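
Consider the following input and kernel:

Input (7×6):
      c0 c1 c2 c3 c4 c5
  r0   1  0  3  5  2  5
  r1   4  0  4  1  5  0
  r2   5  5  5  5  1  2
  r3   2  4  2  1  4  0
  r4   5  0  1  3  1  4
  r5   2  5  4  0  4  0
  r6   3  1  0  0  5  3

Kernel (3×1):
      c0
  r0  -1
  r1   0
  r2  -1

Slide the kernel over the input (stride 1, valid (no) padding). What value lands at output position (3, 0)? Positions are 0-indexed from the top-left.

The receptive field on the input at this output position is [2 / 5 / 2]. Elementwise product with the kernel and sum: 2·-1 + 2·-1.

-4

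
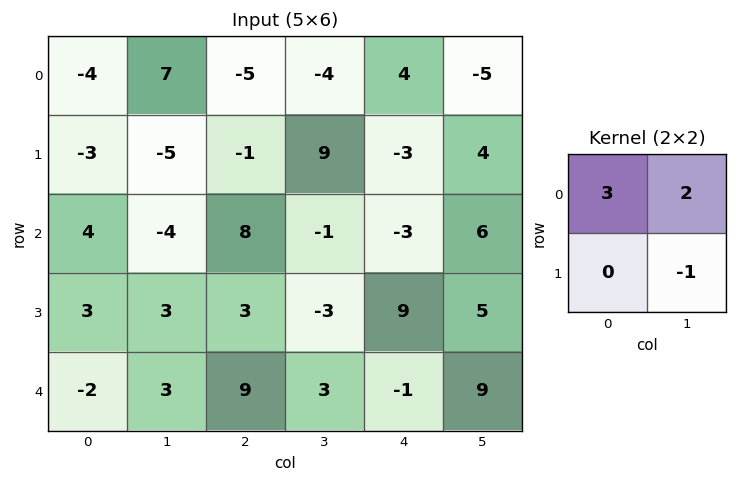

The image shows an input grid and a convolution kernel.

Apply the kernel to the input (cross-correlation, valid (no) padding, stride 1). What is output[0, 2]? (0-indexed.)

The receptive field on the input at this output position is [-5 -4 / -1 9]. Elementwise product with the kernel and sum: -5·3 + -4·2 + 9·-1.

-32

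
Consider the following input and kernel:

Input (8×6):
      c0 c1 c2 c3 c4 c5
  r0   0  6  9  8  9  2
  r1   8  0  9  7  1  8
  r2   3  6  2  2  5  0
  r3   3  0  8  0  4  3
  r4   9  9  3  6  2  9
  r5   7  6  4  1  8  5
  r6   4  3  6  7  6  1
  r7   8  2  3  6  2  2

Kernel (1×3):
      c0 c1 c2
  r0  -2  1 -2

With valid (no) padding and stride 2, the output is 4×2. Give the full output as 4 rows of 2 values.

-12 -28
-4 -12
-15 -4
-17 -17

Output[0,0]: The receptive field on the input at this output position is [0 6 9]. Elementwise product with the kernel and sum: 0·-2 + 6·1 + 9·-2.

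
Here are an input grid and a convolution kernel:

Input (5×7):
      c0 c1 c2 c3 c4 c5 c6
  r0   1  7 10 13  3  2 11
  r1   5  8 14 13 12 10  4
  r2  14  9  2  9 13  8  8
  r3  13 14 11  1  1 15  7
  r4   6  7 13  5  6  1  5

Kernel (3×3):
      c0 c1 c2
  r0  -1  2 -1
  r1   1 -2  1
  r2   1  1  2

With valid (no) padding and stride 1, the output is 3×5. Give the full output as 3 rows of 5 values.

Output[0,0]: The receptive field on the input at this output position is [1 7 10 / 5 8 14 / 14 9 2]. Elementwise product with the kernel and sum: 1·-1 + 7·2 + 10·-1 + 5·1 + 8·-2 + 14·1 + 14·1 + 9·1 + 2·2.

33 22 50 28 23
44 48 11 24 39
37 9 43 36 -10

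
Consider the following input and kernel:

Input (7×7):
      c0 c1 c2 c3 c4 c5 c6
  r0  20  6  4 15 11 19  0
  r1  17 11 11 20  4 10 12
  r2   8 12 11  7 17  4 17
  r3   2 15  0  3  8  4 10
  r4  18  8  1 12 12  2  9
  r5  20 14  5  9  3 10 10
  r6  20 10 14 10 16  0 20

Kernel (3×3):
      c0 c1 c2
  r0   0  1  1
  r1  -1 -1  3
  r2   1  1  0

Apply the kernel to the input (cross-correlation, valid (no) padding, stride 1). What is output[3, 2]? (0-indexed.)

48

The receptive field on the input at this output position is [0 3 8 / 1 12 12 / 5 9 3]. Elementwise product with the kernel and sum: 3·1 + 8·1 + 1·-1 + 12·-1 + 12·3 + 5·1 + 9·1.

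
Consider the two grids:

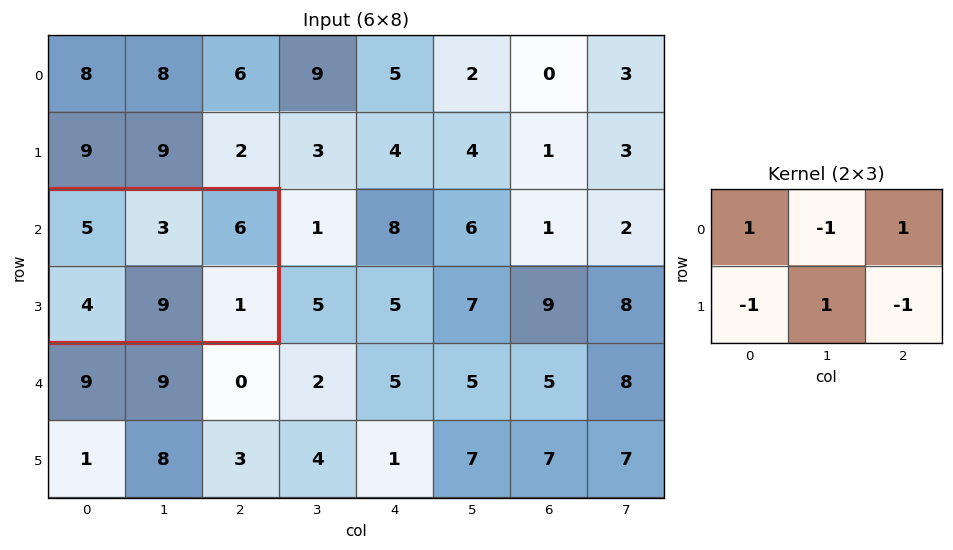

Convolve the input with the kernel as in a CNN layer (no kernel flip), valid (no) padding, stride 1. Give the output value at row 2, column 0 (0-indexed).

12

The receptive field on the input at this output position is [5 3 6 / 4 9 1]. Elementwise product with the kernel and sum: 5·1 + 3·-1 + 6·1 + 4·-1 + 9·1 + 1·-1.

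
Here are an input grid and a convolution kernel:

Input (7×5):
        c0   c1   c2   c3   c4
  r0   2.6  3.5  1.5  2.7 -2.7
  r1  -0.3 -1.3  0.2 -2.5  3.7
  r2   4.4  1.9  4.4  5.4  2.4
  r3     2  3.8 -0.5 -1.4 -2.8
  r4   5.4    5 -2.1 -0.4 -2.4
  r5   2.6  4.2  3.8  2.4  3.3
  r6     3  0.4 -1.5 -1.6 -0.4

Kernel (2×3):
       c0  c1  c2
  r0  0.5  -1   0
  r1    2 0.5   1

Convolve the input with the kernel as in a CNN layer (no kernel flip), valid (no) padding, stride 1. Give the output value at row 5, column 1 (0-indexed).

-3.25

The receptive field on the input at this output position is [4.2 3.8 2.4 / 0.4 -1.5 -1.6]. Elementwise product with the kernel and sum: 4.2·0.5 + 3.8·-1 + 0.4·2 + -1.5·0.5 + -1.6·1.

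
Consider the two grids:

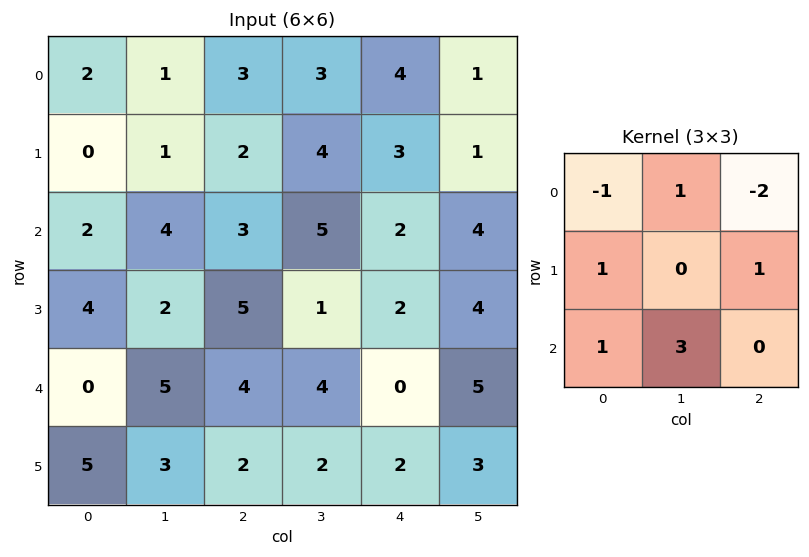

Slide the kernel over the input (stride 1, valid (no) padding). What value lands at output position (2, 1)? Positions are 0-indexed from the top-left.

9

The receptive field on the input at this output position is [4 3 5 / 2 5 1 / 5 4 4]. Elementwise product with the kernel and sum: 4·-1 + 3·1 + 5·-2 + 2·1 + 1·1 + 5·1 + 4·3.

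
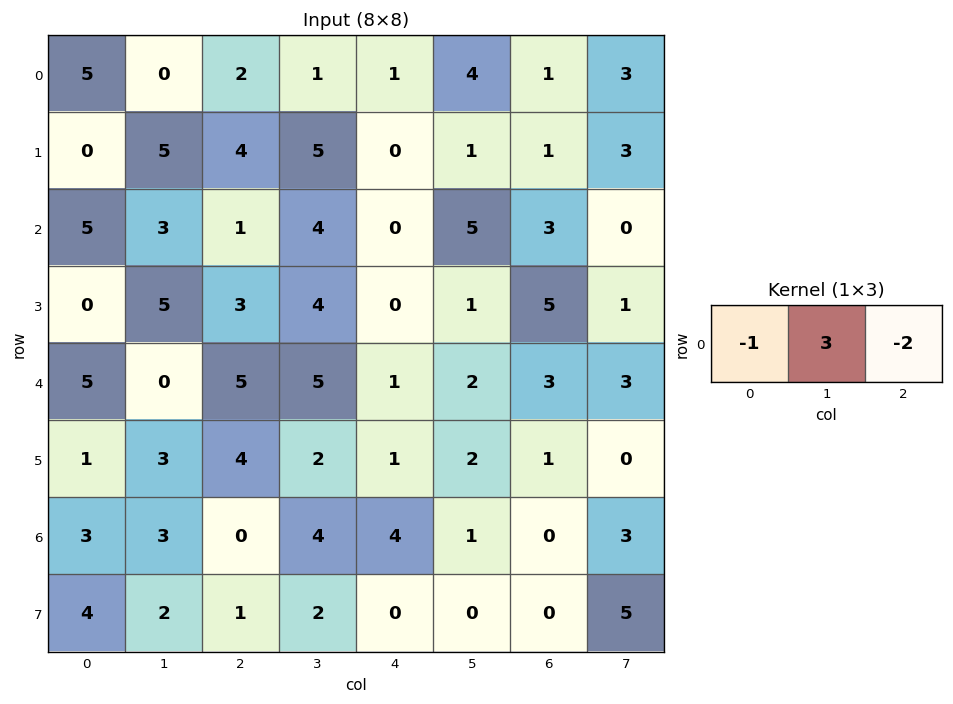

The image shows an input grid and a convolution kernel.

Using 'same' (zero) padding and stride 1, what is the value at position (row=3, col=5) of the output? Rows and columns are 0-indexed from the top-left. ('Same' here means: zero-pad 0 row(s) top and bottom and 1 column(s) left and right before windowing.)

-7

The receptive field on the zero-padded input at this output position is [0 1 5]. Elementwise product with the kernel and sum: 0·-1 + 1·3 + 5·-2.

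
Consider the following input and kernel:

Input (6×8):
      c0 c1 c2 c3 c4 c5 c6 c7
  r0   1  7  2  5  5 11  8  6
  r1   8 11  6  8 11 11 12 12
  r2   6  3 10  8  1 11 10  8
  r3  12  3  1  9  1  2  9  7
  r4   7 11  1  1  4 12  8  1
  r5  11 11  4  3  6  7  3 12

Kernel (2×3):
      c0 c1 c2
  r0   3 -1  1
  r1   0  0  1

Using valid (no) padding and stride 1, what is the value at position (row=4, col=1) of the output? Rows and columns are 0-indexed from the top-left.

The receptive field on the input at this output position is [11 1 1 / 11 4 3]. Elementwise product with the kernel and sum: 11·3 + 1·-1 + 1·1 + 3·1.

36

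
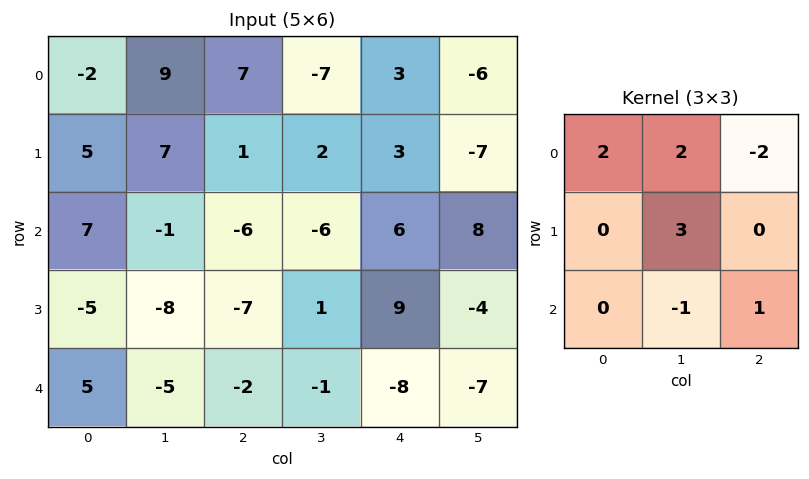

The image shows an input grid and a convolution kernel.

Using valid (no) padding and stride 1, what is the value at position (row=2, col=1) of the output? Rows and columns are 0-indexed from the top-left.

-22

The receptive field on the input at this output position is [-1 -6 -6 / -8 -7 1 / -5 -2 -1]. Elementwise product with the kernel and sum: -1·2 + -6·2 + -6·-2 + -7·3 + -2·-1 + -1·1.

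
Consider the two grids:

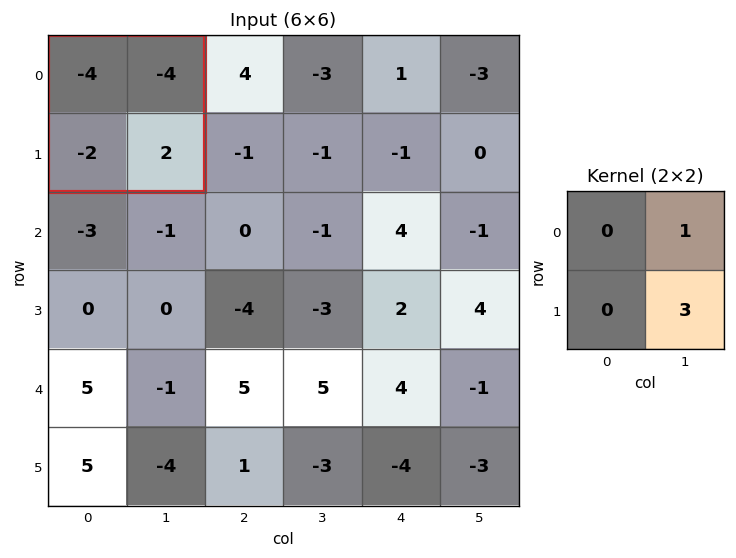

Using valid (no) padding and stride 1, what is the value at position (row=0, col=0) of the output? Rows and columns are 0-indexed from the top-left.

The receptive field on the input at this output position is [-4 -4 / -2 2]. Elementwise product with the kernel and sum: -4·1 + 2·3.

2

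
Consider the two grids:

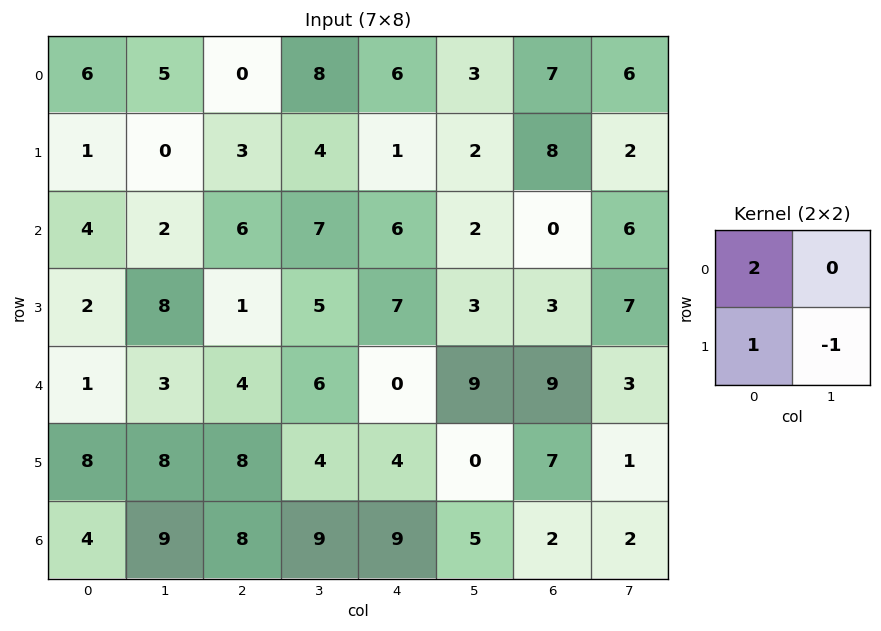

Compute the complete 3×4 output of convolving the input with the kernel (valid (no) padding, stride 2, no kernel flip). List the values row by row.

Output[0,0]: The receptive field on the input at this output position is [6 5 / 1 0]. Elementwise product with the kernel and sum: 6·2 + 1·1 + 0·-1.

13 -1 11 20
2 8 16 -4
2 12 4 24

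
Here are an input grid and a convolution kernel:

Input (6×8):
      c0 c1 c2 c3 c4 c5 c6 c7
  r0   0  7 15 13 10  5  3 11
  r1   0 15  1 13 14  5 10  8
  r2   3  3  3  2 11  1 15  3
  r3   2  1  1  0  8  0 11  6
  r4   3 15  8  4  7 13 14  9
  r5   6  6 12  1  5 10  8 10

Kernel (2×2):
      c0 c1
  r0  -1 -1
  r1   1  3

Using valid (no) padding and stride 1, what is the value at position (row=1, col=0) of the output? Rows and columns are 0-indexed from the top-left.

-3

The receptive field on the input at this output position is [0 15 / 3 3]. Elementwise product with the kernel and sum: 0·-1 + 15·-1 + 3·1 + 3·3.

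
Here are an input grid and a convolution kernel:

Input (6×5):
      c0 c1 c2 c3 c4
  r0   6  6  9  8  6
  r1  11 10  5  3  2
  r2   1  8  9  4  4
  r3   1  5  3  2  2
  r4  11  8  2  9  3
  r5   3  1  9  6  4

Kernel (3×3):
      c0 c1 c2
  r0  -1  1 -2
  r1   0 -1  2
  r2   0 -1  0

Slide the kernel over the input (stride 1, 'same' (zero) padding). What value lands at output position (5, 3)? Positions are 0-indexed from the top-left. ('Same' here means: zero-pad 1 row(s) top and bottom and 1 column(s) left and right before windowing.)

3

The receptive field on the zero-padded input at this output position is [2 9 3 / 9 6 4 / 0 0 0]. Elementwise product with the kernel and sum: 2·-1 + 9·1 + 3·-2 + 6·-1 + 4·2 + 0·-1.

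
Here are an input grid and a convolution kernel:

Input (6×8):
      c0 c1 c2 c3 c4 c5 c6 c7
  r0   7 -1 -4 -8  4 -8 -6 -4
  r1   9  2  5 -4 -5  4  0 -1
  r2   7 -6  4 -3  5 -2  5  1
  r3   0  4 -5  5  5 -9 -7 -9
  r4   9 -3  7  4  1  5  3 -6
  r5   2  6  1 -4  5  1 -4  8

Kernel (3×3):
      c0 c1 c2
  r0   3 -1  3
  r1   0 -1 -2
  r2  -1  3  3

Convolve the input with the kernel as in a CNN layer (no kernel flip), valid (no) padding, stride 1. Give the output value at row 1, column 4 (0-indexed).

-80

The receptive field on the input at this output position is [-5 4 0 / 5 -2 5 / 5 -9 -7]. Elementwise product with the kernel and sum: -5·3 + 4·-1 + 0·3 + -2·-1 + 5·-2 + 5·-1 + -9·3 + -7·3.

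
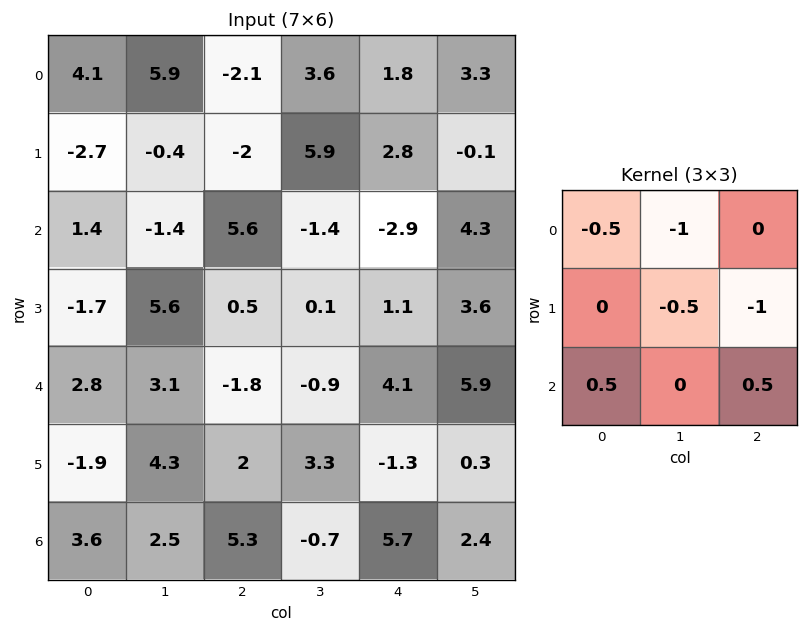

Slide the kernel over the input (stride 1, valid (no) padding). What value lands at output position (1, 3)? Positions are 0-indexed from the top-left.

The receptive field on the input at this output position is [5.9 2.8 -0.1 / -1.4 -2.9 4.3 / 0.1 1.1 3.6]. Elementwise product with the kernel and sum: 5.9·-0.5 + 2.8·-1 + -2.9·-0.5 + 4.3·-1 + 0.1·0.5 + 3.6·0.5.

-6.75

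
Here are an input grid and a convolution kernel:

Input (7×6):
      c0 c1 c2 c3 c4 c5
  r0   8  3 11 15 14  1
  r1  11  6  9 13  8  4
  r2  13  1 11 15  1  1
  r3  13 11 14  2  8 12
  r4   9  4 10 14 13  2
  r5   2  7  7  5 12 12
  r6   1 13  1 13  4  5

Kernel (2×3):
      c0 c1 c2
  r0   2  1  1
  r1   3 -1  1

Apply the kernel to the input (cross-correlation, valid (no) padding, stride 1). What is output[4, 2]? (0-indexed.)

75

The receptive field on the input at this output position is [10 14 13 / 7 5 12]. Elementwise product with the kernel and sum: 10·2 + 14·1 + 13·1 + 7·3 + 5·-1 + 12·1.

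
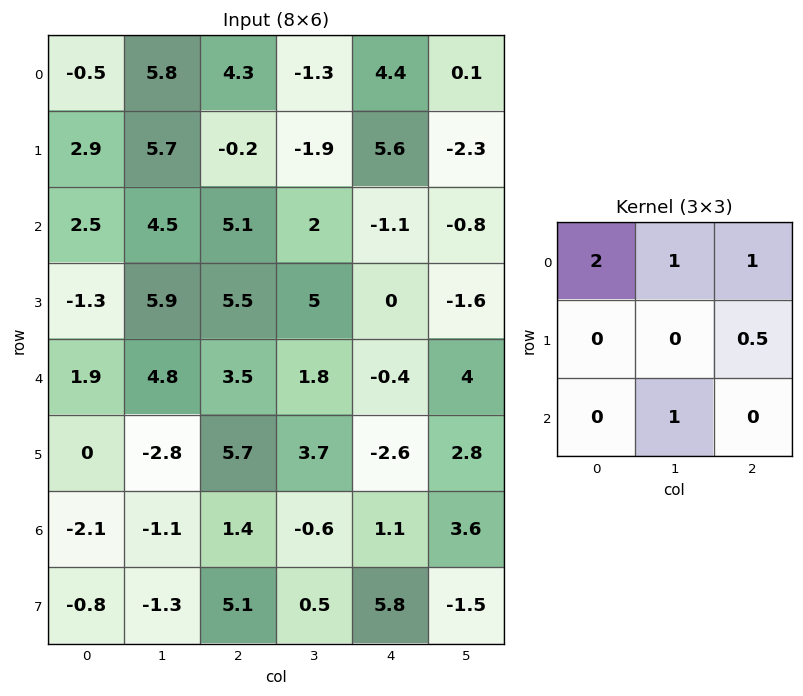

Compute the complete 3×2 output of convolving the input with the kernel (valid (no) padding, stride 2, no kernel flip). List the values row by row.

13.5 16.5
22.15 12.9
13.85 6.5

Output[0,0]: The receptive field on the input at this output position is [-0.5 5.8 4.3 / 2.9 5.7 -0.2 / 2.5 4.5 5.1]. Elementwise product with the kernel and sum: -0.5·2 + 5.8·1 + 4.3·1 + -0.2·0.5 + 4.5·1.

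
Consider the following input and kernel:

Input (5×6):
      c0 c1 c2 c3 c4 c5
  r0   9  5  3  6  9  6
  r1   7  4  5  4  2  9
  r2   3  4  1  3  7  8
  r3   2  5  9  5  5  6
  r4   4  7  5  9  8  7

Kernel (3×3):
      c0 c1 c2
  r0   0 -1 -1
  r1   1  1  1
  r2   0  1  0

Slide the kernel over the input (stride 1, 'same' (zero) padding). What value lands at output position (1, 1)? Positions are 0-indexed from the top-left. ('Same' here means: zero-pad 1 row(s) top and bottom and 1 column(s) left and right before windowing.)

12

The receptive field on the zero-padded input at this output position is [9 5 3 / 7 4 5 / 3 4 1]. Elementwise product with the kernel and sum: 5·-1 + 3·-1 + 7·1 + 4·1 + 5·1 + 4·1.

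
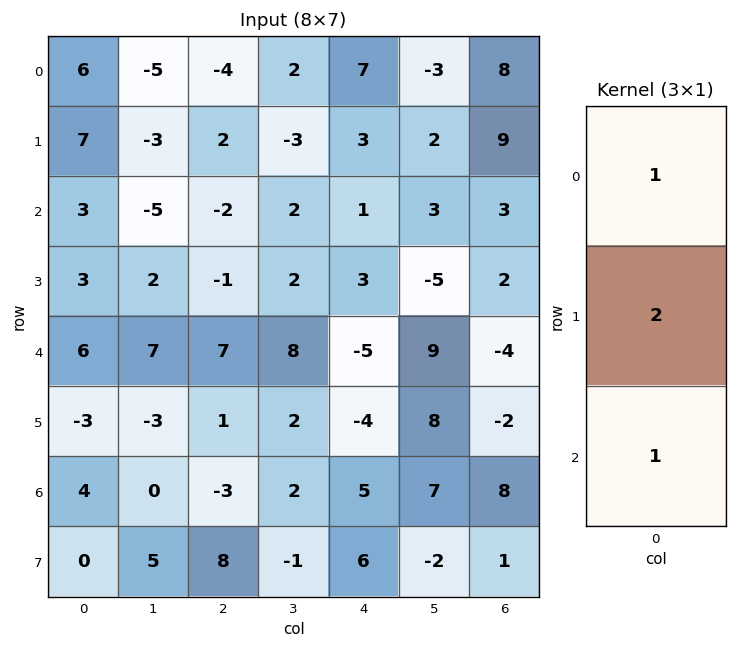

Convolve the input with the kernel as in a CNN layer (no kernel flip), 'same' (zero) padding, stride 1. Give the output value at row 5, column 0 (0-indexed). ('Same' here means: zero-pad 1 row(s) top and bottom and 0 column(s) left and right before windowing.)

The receptive field on the zero-padded input at this output position is [6 / -3 / 4]. Elementwise product with the kernel and sum: 6·1 + -3·2 + 4·1.

4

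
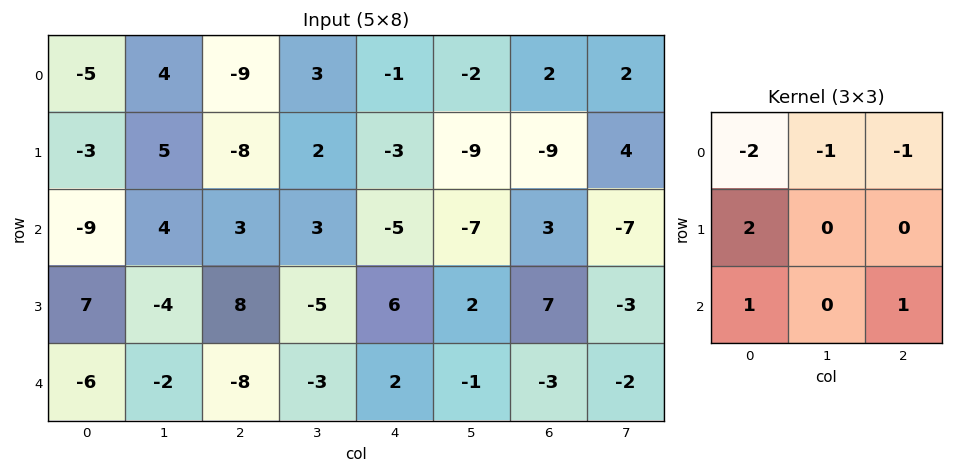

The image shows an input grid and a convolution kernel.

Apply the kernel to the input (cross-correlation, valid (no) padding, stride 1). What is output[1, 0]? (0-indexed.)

6

The receptive field on the input at this output position is [-3 5 -8 / -9 4 3 / 7 -4 8]. Elementwise product with the kernel and sum: -3·-2 + 5·-1 + -8·-1 + -9·2 + 7·1 + 8·1.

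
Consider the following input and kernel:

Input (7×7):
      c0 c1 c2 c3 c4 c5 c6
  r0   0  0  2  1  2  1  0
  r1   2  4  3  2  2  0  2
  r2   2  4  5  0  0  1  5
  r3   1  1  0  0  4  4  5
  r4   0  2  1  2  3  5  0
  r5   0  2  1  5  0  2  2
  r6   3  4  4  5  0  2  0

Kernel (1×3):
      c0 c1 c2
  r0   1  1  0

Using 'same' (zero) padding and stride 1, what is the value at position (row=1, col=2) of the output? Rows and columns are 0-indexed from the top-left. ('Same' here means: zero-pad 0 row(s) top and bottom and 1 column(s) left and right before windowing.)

7

The receptive field on the zero-padded input at this output position is [4 3 2]. Elementwise product with the kernel and sum: 4·1 + 3·1.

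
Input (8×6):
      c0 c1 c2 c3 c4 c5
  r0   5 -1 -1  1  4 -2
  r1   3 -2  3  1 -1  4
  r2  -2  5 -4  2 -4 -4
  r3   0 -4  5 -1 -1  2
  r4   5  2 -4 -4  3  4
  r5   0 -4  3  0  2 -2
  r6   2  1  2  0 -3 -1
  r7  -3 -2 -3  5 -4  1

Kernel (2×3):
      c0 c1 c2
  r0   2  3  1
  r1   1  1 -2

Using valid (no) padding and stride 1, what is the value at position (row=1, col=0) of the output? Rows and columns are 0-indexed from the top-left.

14

The receptive field on the input at this output position is [3 -2 3 / -2 5 -4]. Elementwise product with the kernel and sum: 3·2 + -2·3 + 3·1 + -2·1 + 5·1 + -4·-2.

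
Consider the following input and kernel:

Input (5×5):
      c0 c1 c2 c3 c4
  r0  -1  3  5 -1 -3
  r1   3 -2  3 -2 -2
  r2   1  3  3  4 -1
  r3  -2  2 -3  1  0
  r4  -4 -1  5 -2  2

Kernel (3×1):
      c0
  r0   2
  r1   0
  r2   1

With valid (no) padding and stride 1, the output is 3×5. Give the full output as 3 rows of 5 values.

Output[0,0]: The receptive field on the input at this output position is [-1 / 3 / 1]. Elementwise product with the kernel and sum: -1·2 + 1·1.
Output[0,1]: The receptive field on the input at this output position is [3 / -2 / 3]. Elementwise product with the kernel and sum: 3·2 + 3·1.

-1 9 13 2 -7
4 -2 3 -3 -4
-2 5 11 6 0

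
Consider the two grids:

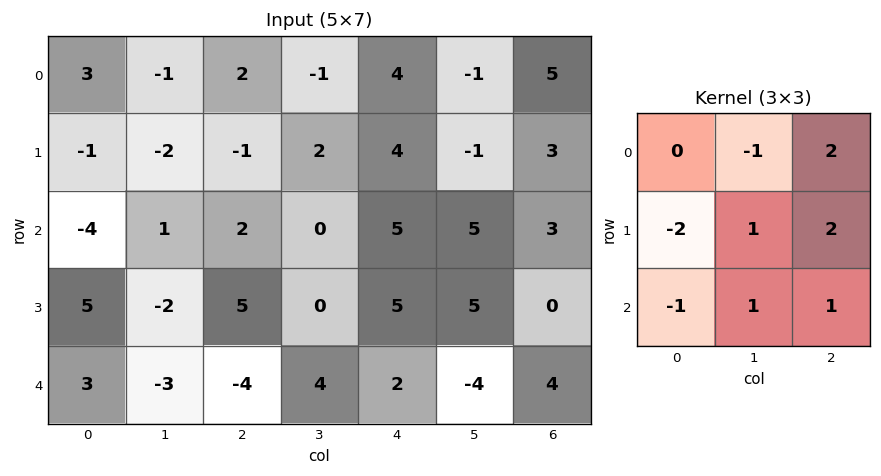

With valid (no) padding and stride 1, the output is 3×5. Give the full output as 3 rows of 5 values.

10 4 24 2 11
11 12 12 19 8
-9 10 20 14 -6

Output[0,0]: The receptive field on the input at this output position is [3 -1 2 / -1 -2 -1 / -4 1 2]. Elementwise product with the kernel and sum: -1·-1 + 2·2 + -1·-2 + -2·1 + -1·2 + -4·-1 + 1·1 + 2·1.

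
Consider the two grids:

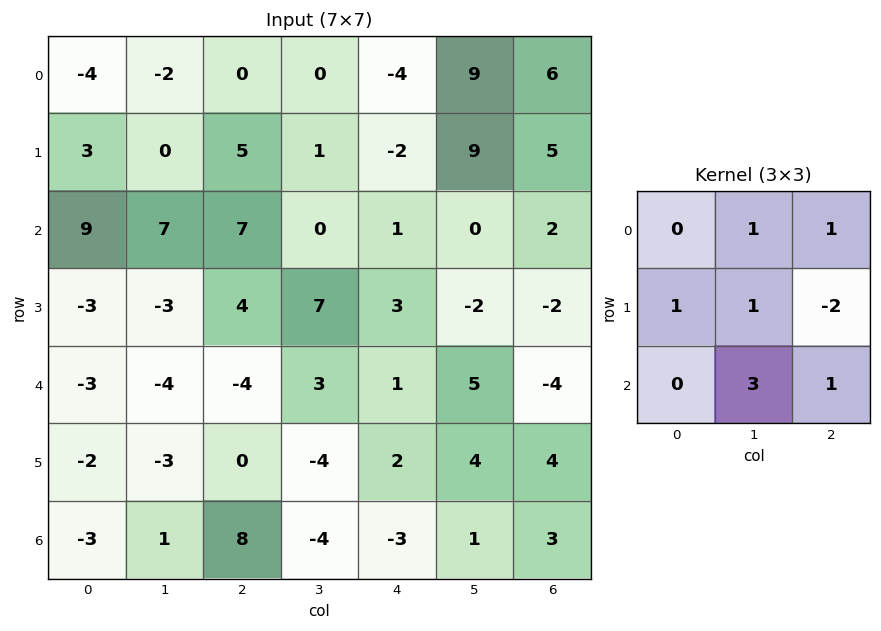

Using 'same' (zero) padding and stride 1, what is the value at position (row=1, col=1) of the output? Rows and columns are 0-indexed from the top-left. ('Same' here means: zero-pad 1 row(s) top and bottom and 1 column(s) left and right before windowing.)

The receptive field on the zero-padded input at this output position is [-4 -2 0 / 3 0 5 / 9 7 7]. Elementwise product with the kernel and sum: -2·1 + 0·1 + 3·1 + 0·1 + 5·-2 + 7·3 + 7·1.

19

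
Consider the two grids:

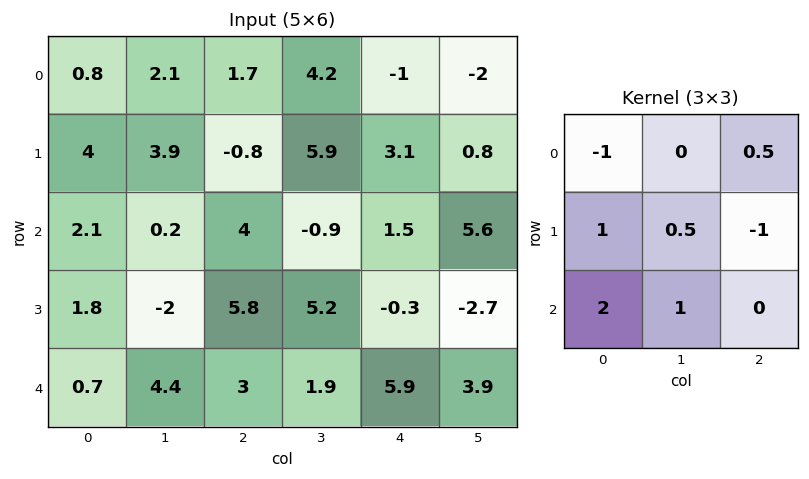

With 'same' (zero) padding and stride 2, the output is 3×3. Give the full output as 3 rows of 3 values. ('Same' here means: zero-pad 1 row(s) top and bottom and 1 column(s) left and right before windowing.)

Output[0,0]: The receptive field on the zero-padded input at this output position is [0 0 0 / 0 0.8 2.1 / 0 4 3.9]. Elementwise product with the kernel and sum: 0·-1 + 0·0.5 + 0·1 + 0.8·0.5 + 2.1·-1 + 0·2 + 4·1.
Output[0,1]: The receptive field on the zero-padded input at this output position is [0 0 0 / 2.1 1.7 4.2 / 3.9 -0.8 5.9]. Elementwise product with the kernel and sum: 0·-1 + 0·0.5 + 2.1·1 + 1.7·0.5 + 4.2·-1 + 3.9·2 + -0.8·1.

2.3 5.75 20.6
4.6 3.95 -1.15
-5.05 8.6 -5.6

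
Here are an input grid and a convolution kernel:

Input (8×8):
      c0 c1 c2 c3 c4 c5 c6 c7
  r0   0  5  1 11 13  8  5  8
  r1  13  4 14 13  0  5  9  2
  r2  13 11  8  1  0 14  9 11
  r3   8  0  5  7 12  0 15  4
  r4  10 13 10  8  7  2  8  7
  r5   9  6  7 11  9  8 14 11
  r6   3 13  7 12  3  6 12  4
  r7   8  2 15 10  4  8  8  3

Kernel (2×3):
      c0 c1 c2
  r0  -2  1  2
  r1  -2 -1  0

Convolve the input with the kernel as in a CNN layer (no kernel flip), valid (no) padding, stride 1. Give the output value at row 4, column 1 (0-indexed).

-19

The receptive field on the input at this output position is [13 10 8 / 6 7 11]. Elementwise product with the kernel and sum: 13·-2 + 10·1 + 8·2 + 6·-2 + 7·-1.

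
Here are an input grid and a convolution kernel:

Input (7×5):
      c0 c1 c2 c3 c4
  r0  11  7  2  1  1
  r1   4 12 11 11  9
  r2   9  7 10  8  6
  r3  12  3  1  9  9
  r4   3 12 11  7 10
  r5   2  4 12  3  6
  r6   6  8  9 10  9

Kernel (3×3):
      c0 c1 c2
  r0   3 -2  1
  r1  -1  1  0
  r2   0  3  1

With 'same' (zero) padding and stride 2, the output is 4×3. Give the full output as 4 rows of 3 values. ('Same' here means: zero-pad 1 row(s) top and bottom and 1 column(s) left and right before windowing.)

35 39 27
52 40 40
-8 54 30
6 -8 -4

Output[0,0]: The receptive field on the zero-padded input at this output position is [0 0 0 / 0 11 7 / 0 4 12]. Elementwise product with the kernel and sum: 0·3 + 0·-2 + 0·1 + 0·-1 + 11·1 + 4·3 + 12·1.
Output[0,1]: The receptive field on the zero-padded input at this output position is [0 0 0 / 7 2 1 / 12 11 11]. Elementwise product with the kernel and sum: 0·3 + 0·-2 + 0·1 + 7·-1 + 2·1 + 11·3 + 11·1.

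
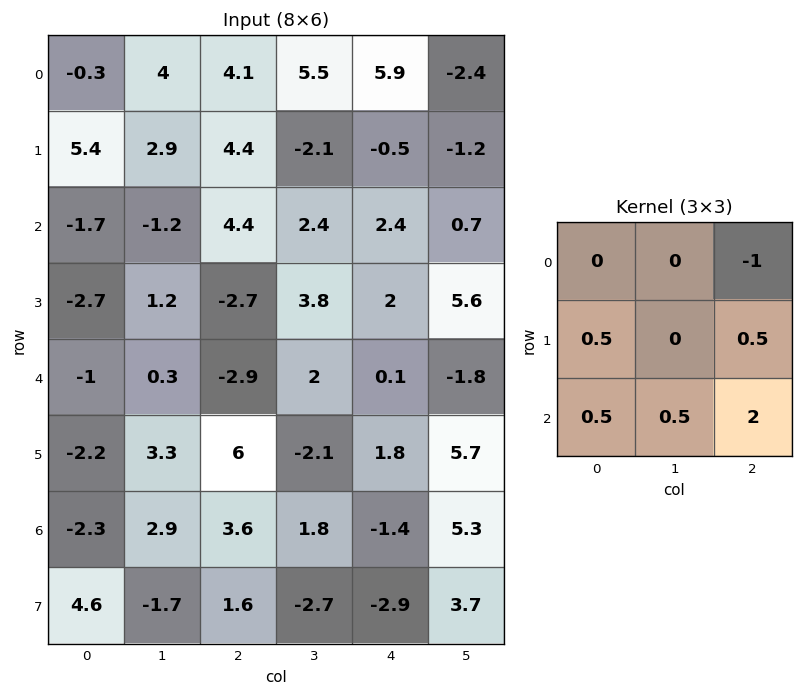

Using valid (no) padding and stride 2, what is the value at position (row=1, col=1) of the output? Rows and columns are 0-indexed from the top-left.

The receptive field on the input at this output position is [4.4 2.4 2.4 / -2.7 3.8 2 / -2.9 2 0.1]. Elementwise product with the kernel and sum: 2.4·-1 + -2.7·0.5 + 2·0.5 + -2.9·0.5 + 2·0.5 + 0.1·2.

-3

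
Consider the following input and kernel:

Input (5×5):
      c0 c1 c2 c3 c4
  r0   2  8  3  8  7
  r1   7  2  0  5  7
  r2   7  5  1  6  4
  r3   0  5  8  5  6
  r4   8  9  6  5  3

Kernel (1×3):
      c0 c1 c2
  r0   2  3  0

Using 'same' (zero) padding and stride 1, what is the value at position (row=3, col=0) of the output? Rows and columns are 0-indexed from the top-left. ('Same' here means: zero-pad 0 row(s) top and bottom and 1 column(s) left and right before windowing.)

The receptive field on the zero-padded input at this output position is [0 0 5]. Elementwise product with the kernel and sum: 0·2 + 0·3.

0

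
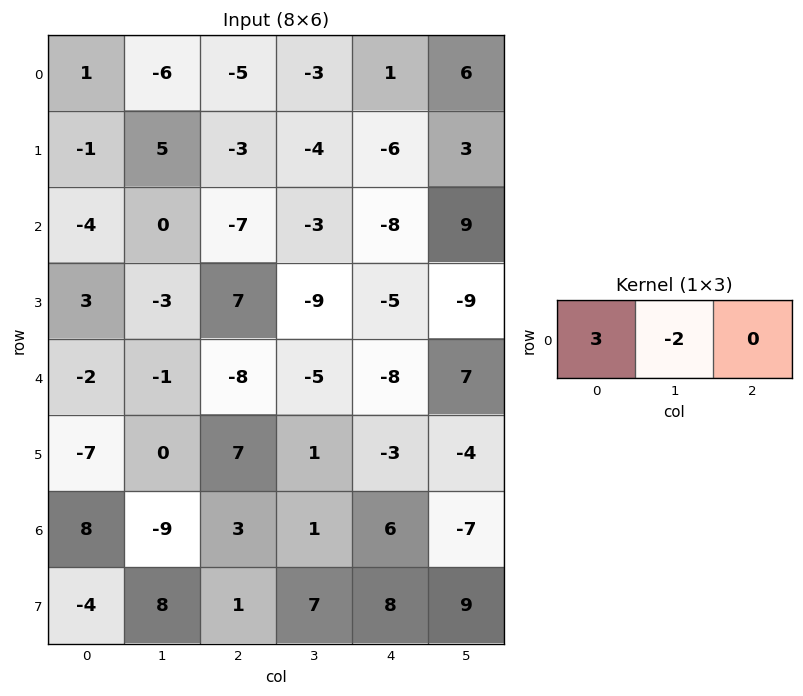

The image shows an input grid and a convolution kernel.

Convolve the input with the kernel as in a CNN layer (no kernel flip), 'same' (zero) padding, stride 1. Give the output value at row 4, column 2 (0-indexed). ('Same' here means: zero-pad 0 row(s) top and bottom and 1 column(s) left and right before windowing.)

13

The receptive field on the zero-padded input at this output position is [-1 -8 -5]. Elementwise product with the kernel and sum: -1·3 + -8·-2.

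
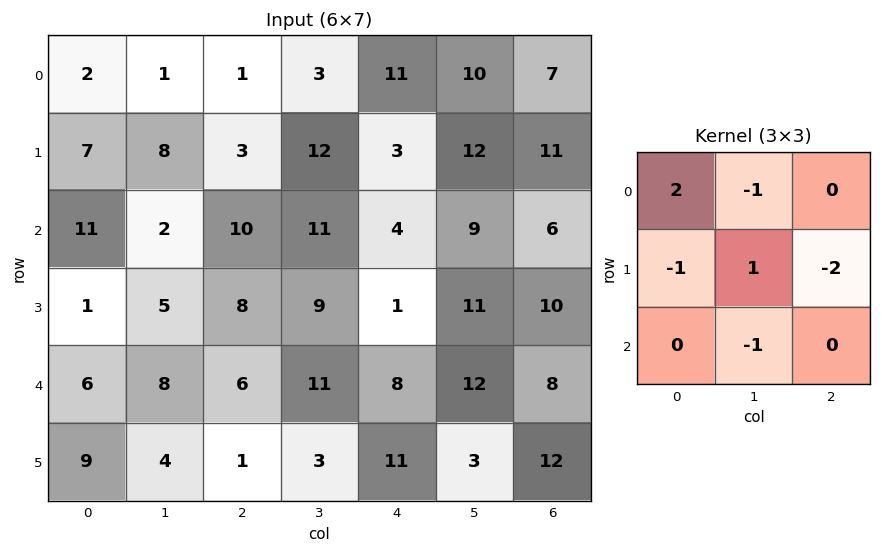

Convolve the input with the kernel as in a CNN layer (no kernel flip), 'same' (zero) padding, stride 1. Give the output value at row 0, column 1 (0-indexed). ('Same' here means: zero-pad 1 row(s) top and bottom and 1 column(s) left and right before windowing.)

-11

The receptive field on the zero-padded input at this output position is [0 0 0 / 2 1 1 / 7 8 3]. Elementwise product with the kernel and sum: 0·2 + 0·-1 + 2·-1 + 1·1 + 1·-2 + 8·-1.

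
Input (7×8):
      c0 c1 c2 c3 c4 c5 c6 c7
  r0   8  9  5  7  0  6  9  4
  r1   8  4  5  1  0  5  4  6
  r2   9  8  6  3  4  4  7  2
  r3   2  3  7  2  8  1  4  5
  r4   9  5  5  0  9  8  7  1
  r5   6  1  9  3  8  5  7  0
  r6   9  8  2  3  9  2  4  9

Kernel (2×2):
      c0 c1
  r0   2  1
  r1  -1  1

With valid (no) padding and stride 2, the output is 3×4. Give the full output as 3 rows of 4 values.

Output[0,0]: The receptive field on the input at this output position is [8 9 / 8 4]. Elementwise product with the kernel and sum: 8·2 + 9·1 + 8·-1 + 4·1.
Output[0,1]: The receptive field on the input at this output position is [5 7 / 5 1]. Elementwise product with the kernel and sum: 5·2 + 7·1 + 5·-1 + 1·1.

21 13 11 24
27 10 5 17
18 4 23 8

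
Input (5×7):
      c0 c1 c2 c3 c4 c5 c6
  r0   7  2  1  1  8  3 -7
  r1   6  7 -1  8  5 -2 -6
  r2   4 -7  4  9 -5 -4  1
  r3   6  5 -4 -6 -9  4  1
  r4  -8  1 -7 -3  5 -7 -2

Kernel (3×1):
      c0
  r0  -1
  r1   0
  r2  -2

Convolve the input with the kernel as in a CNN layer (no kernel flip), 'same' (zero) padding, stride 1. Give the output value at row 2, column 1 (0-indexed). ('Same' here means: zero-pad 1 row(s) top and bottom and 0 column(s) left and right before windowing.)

-17

The receptive field on the zero-padded input at this output position is [7 / -7 / 5]. Elementwise product with the kernel and sum: 7·-1 + 5·-2.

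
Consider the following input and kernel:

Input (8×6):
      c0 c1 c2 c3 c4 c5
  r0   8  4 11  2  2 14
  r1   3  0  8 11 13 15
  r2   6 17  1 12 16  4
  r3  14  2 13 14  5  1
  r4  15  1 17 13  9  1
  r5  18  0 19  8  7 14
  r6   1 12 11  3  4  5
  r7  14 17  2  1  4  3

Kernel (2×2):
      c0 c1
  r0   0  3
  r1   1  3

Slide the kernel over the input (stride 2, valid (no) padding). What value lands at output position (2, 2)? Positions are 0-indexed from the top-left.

52

The receptive field on the input at this output position is [9 1 / 7 14]. Elementwise product with the kernel and sum: 1·3 + 7·1 + 14·3.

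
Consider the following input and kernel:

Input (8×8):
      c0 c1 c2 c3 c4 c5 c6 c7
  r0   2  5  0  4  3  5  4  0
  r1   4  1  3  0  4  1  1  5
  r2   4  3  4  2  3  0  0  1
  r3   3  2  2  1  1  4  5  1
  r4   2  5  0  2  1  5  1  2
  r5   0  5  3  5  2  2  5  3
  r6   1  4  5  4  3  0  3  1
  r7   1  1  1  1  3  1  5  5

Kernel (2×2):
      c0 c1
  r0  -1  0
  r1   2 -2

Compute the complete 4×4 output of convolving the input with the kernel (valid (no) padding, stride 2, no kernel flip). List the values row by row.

4 6 3 -12
-2 -2 -9 8
-12 -4 -1 3
-1 -5 1 -3

Output[0,0]: The receptive field on the input at this output position is [2 5 / 4 1]. Elementwise product with the kernel and sum: 2·-1 + 4·2 + 1·-2.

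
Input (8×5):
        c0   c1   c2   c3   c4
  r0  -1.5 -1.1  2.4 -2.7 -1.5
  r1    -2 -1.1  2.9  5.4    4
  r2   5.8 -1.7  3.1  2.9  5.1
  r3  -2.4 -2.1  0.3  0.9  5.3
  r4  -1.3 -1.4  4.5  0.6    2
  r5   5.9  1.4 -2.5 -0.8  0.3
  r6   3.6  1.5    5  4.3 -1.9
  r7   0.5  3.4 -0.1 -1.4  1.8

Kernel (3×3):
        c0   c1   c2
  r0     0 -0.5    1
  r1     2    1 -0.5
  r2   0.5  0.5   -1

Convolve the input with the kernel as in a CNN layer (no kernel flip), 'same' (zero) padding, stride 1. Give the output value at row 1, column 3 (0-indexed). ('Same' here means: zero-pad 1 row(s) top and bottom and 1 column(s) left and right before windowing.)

The receptive field on the zero-padded input at this output position is [2.4 -2.7 -1.5 / 2.9 5.4 4 / 3.1 2.9 5.1]. Elementwise product with the kernel and sum: -2.7·-0.5 + -1.5·1 + 2.9·2 + 5.4·1 + 4·-0.5 + 3.1·0.5 + 2.9·0.5 + 5.1·-1.

6.95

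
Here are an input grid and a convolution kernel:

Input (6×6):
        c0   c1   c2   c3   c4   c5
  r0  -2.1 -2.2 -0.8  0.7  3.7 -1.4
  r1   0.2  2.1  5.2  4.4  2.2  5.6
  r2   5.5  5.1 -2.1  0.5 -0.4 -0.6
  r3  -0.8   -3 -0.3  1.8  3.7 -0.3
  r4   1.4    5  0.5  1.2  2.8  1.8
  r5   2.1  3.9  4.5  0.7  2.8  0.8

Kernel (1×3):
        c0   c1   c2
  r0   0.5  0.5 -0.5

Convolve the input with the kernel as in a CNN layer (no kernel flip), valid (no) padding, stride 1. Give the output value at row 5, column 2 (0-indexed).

1.2

The receptive field on the input at this output position is [4.5 0.7 2.8]. Elementwise product with the kernel and sum: 4.5·0.5 + 0.7·0.5 + 2.8·-0.5.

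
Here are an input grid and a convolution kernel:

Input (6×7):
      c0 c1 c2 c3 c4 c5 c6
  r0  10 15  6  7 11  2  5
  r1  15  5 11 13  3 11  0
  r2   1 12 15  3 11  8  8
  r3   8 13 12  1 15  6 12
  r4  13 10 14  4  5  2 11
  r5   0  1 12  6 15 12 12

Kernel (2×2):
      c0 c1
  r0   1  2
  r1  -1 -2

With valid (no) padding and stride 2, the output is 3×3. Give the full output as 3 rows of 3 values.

Output[0,0]: The receptive field on the input at this output position is [10 15 / 15 5]. Elementwise product with the kernel and sum: 10·1 + 15·2 + 15·-1 + 5·-2.
Output[0,1]: The receptive field on the input at this output position is [6 7 / 11 13]. Elementwise product with the kernel and sum: 6·1 + 7·2 + 11·-1 + 13·-2.

15 -17 -10
-9 7 0
31 -2 -30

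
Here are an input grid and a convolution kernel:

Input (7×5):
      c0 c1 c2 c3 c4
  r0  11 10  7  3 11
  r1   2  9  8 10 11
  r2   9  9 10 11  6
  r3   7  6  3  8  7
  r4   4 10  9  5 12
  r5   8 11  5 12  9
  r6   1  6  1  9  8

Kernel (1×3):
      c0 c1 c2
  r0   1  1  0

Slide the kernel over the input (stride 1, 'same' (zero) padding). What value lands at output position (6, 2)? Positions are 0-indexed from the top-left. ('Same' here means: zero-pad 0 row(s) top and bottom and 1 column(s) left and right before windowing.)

7

The receptive field on the zero-padded input at this output position is [6 1 9]. Elementwise product with the kernel and sum: 6·1 + 1·1.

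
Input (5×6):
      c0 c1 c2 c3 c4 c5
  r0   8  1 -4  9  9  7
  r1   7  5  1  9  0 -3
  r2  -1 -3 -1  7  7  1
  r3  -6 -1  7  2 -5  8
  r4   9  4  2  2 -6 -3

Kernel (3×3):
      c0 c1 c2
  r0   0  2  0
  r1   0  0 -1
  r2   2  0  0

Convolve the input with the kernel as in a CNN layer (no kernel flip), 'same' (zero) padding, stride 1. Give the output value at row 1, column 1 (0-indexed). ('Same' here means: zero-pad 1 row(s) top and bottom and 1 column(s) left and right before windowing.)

The receptive field on the zero-padded input at this output position is [8 1 -4 / 7 5 1 / -1 -3 -1]. Elementwise product with the kernel and sum: 1·2 + 1·-1 + -1·2.

-1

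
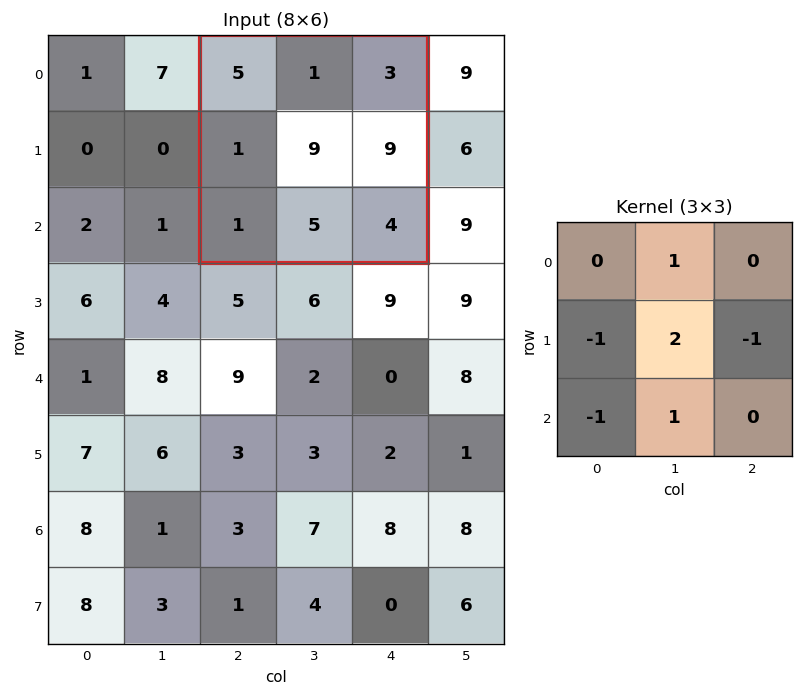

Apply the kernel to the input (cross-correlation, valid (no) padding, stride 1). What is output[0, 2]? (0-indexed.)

The receptive field on the input at this output position is [5 1 3 / 1 9 9 / 1 5 4]. Elementwise product with the kernel and sum: 1·1 + 1·-1 + 9·2 + 9·-1 + 1·-1 + 5·1.

13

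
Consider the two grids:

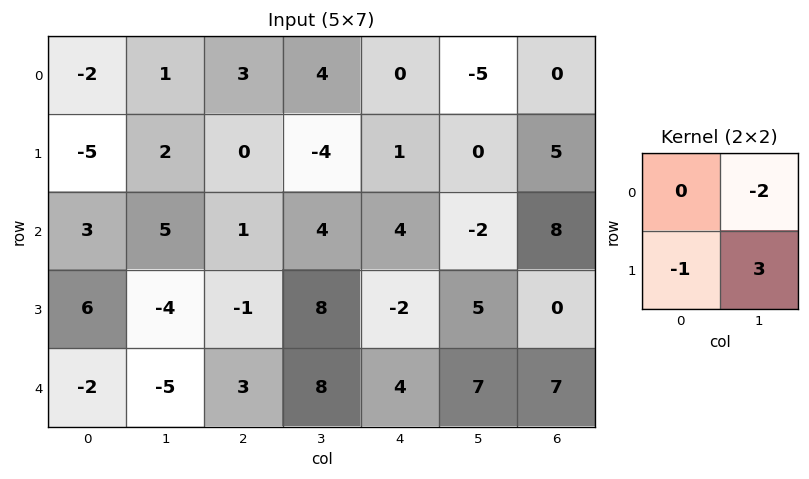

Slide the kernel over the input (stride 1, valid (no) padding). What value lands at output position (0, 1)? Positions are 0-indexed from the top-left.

-8

The receptive field on the input at this output position is [1 3 / 2 0]. Elementwise product with the kernel and sum: 3·-2 + 2·-1 + 0·3.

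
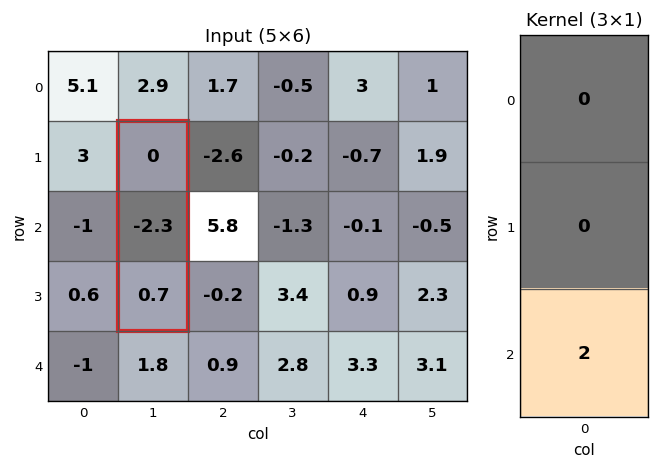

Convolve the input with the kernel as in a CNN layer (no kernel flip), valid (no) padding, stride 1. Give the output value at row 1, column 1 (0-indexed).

The receptive field on the input at this output position is [0 / -2.3 / 0.7]. Elementwise product with the kernel and sum: 0.7·2.

1.4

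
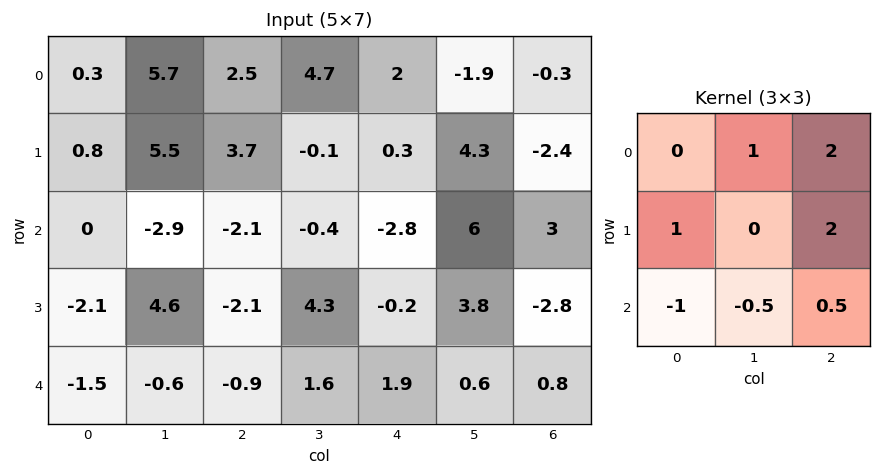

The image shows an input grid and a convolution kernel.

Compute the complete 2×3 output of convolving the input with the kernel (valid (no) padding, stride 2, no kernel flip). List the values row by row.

Output[0,0]: The receptive field on the input at this output position is [0.3 5.7 2.5 / 0.8 5.5 3.7 / 0 -2.9 -2.1]. Elementwise product with the kernel and sum: 5.7·1 + 2.5·2 + 0.8·1 + 3.7·2 + 0·-1 + -2.9·-0.5 + -2.1·0.5.
Output[0,1]: The receptive field on the input at this output position is [2.5 4.7 2 / 3.7 -0.1 0.3 / -2.1 -0.4 -2.8]. Elementwise product with the kernel and sum: 4.7·1 + 2·2 + 3.7·1 + 0.3·2 + -2.1·-1 + -0.4·-0.5 + -2.8·0.5.

19.3 13.9 -5.7
-12.05 -7.45 4.4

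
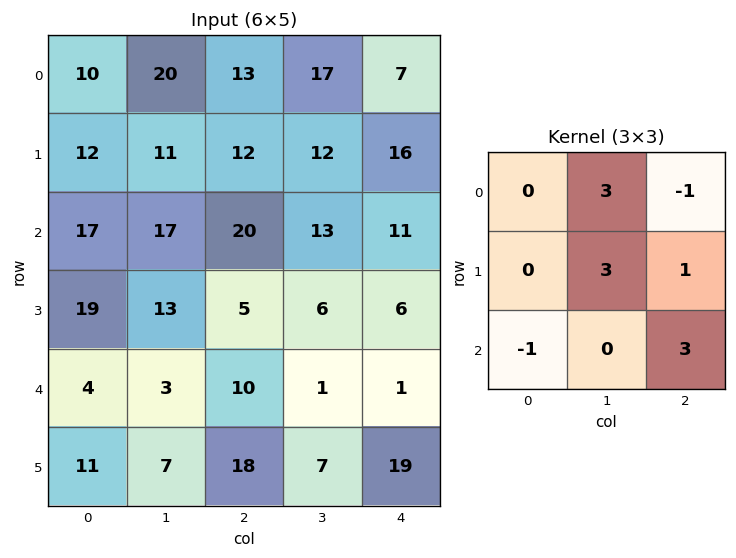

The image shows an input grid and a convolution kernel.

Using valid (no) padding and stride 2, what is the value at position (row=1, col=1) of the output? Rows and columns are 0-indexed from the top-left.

45

The receptive field on the input at this output position is [20 13 11 / 5 6 6 / 10 1 1]. Elementwise product with the kernel and sum: 13·3 + 11·-1 + 6·3 + 6·1 + 10·-1 + 1·3.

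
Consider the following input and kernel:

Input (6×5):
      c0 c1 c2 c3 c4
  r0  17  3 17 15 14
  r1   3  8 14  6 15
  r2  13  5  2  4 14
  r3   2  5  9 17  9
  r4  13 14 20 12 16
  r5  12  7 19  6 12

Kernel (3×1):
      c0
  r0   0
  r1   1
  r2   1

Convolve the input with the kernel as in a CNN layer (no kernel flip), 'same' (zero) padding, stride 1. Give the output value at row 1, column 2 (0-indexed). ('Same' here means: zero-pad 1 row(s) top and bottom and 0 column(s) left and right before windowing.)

16

The receptive field on the zero-padded input at this output position is [17 / 14 / 2]. Elementwise product with the kernel and sum: 14·1 + 2·1.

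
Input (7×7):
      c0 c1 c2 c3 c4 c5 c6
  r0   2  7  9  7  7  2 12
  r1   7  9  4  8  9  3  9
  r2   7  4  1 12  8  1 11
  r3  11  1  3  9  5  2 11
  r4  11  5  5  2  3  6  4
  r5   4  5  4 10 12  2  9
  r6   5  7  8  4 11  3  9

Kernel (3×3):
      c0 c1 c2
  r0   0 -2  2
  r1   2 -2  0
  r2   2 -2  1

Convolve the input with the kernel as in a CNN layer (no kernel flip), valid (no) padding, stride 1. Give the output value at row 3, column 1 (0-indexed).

24

The receptive field on the input at this output position is [1 3 9 / 5 5 2 / 5 4 10]. Elementwise product with the kernel and sum: 3·-2 + 9·2 + 5·2 + 5·-2 + 5·2 + 4·-2 + 10·1.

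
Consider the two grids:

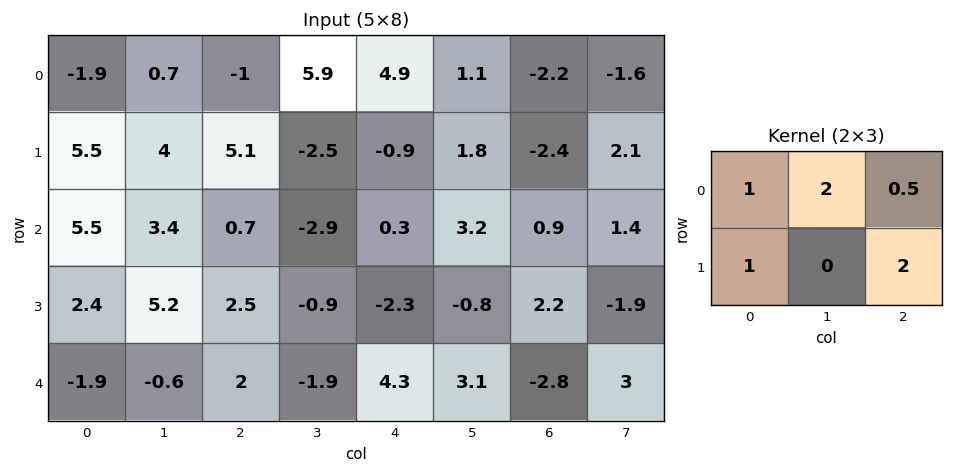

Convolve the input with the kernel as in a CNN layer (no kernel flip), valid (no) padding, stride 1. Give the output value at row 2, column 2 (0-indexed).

The receptive field on the input at this output position is [0.7 -2.9 0.3 / 2.5 -0.9 -2.3]. Elementwise product with the kernel and sum: 0.7·1 + -2.9·2 + 0.3·0.5 + 2.5·1 + -2.3·2.

-7.05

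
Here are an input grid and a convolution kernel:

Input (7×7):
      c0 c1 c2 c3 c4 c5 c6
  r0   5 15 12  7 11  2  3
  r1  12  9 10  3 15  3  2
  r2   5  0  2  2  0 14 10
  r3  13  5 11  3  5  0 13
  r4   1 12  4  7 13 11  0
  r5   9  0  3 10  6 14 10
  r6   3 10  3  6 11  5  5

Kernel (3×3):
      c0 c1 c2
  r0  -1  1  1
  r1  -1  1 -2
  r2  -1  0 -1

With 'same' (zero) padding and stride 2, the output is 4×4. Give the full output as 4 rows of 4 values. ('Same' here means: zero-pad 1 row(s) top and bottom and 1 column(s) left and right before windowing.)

-34 -29 -6 -2
21 -6 -18 -5
-5 -23 -38 -12
-8 -6 5 -4

Output[0,0]: The receptive field on the zero-padded input at this output position is [0 0 0 / 0 5 15 / 0 12 9]. Elementwise product with the kernel and sum: 0·-1 + 0·1 + 0·1 + 0·-1 + 5·1 + 15·-2 + 0·-1 + 9·-1.
Output[0,1]: The receptive field on the zero-padded input at this output position is [0 0 0 / 15 12 7 / 9 10 3]. Elementwise product with the kernel and sum: 0·-1 + 0·1 + 0·1 + 15·-1 + 12·1 + 7·-2 + 9·-1 + 3·-1.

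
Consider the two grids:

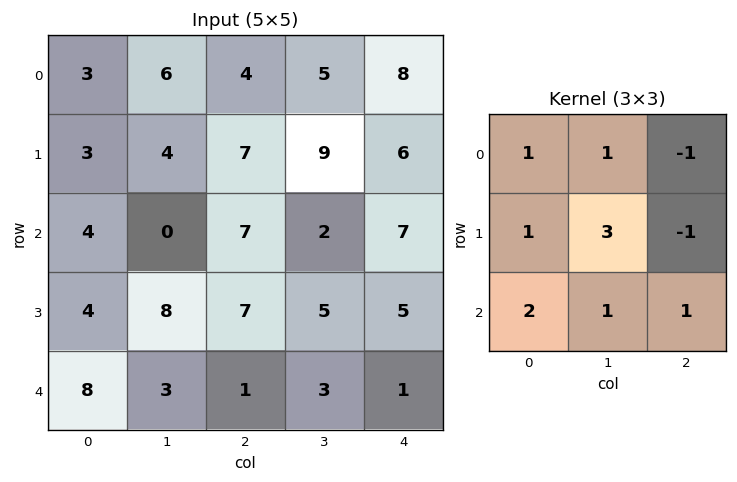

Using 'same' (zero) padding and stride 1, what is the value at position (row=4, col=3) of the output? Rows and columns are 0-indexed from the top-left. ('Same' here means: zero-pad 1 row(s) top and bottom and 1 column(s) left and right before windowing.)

The receptive field on the zero-padded input at this output position is [7 5 5 / 1 3 1 / 0 0 0]. Elementwise product with the kernel and sum: 7·1 + 5·1 + 5·-1 + 1·1 + 3·3 + 1·-1 + 0·2 + 0·1 + 0·1.

16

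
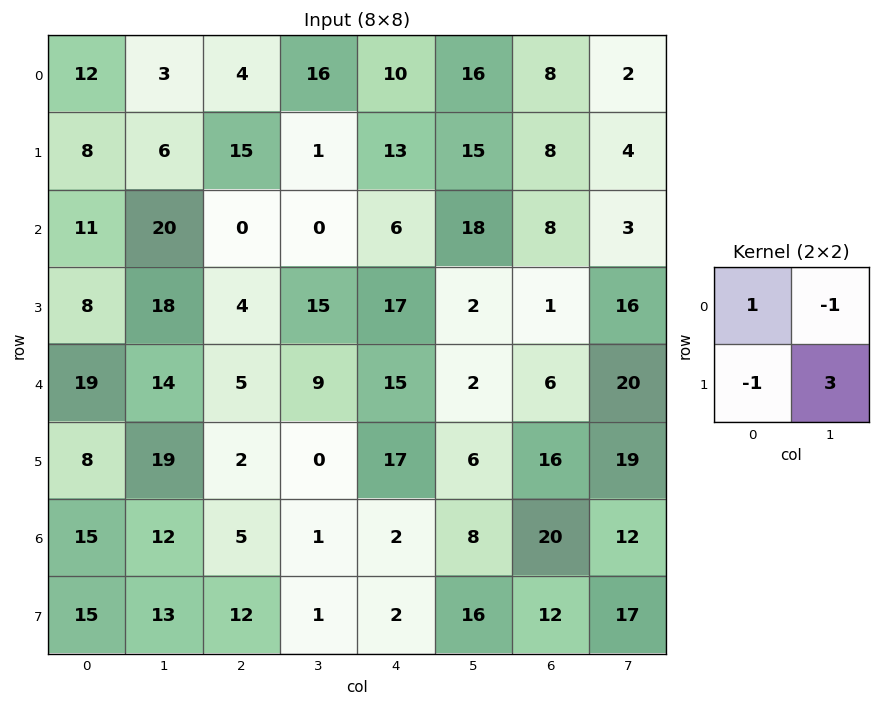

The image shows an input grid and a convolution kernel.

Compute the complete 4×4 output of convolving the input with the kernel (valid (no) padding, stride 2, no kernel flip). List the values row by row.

19 -24 26 10
37 41 -23 52
54 -6 14 27
27 -5 40 47

Output[0,0]: The receptive field on the input at this output position is [12 3 / 8 6]. Elementwise product with the kernel and sum: 12·1 + 3·-1 + 8·-1 + 6·3.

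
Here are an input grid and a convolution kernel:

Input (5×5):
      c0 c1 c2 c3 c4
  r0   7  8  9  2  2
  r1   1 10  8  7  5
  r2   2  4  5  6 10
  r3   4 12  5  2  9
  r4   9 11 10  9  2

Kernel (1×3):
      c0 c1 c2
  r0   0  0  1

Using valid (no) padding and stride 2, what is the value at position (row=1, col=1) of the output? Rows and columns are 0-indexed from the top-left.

The receptive field on the input at this output position is [5 6 10]. Elementwise product with the kernel and sum: 10·1.

10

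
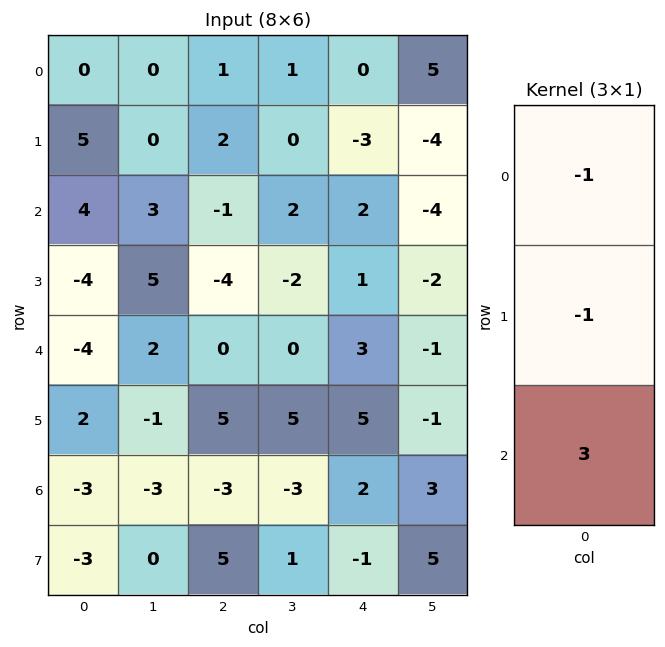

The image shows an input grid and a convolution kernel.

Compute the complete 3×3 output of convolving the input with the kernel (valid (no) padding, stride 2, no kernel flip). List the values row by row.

7 -6 9
-12 5 6
-7 -14 -2

Output[0,0]: The receptive field on the input at this output position is [0 / 5 / 4]. Elementwise product with the kernel and sum: 0·-1 + 5·-1 + 4·3.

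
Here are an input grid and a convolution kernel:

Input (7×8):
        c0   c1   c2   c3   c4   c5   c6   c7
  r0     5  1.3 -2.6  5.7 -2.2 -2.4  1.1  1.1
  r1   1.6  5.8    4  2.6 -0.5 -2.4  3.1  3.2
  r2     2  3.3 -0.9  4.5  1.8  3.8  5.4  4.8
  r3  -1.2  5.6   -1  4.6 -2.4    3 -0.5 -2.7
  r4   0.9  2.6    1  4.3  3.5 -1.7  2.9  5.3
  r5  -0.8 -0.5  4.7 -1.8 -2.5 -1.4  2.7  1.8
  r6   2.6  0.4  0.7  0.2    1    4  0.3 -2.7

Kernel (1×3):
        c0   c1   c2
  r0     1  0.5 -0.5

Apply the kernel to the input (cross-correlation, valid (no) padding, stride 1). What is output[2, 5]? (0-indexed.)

The receptive field on the input at this output position is [3.8 5.4 4.8]. Elementwise product with the kernel and sum: 3.8·1 + 5.4·0.5 + 4.8·-0.5.

4.1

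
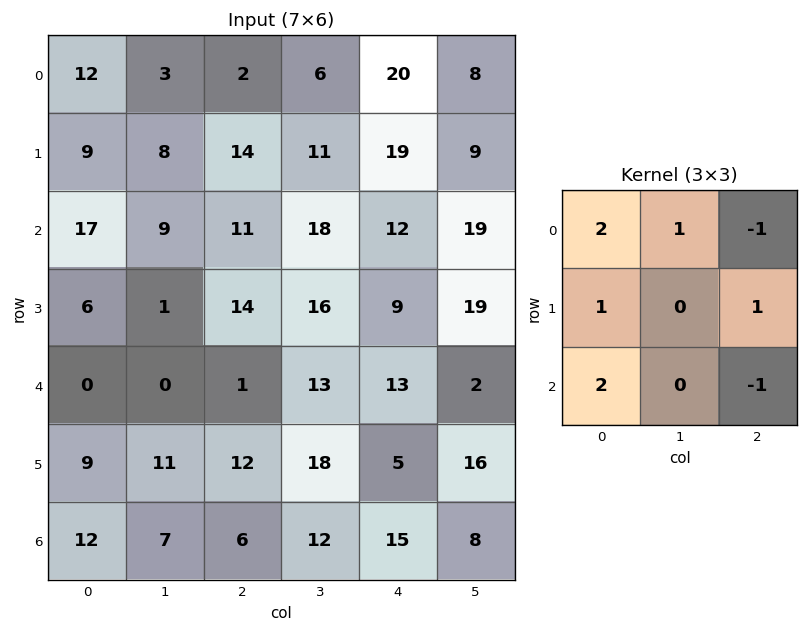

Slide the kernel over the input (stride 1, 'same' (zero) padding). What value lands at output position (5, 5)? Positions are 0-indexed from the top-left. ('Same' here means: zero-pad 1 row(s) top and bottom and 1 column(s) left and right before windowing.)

The receptive field on the zero-padded input at this output position is [13 2 0 / 5 16 0 / 15 8 0]. Elementwise product with the kernel and sum: 13·2 + 2·1 + 0·-1 + 5·1 + 0·1 + 15·2 + 0·-1.

63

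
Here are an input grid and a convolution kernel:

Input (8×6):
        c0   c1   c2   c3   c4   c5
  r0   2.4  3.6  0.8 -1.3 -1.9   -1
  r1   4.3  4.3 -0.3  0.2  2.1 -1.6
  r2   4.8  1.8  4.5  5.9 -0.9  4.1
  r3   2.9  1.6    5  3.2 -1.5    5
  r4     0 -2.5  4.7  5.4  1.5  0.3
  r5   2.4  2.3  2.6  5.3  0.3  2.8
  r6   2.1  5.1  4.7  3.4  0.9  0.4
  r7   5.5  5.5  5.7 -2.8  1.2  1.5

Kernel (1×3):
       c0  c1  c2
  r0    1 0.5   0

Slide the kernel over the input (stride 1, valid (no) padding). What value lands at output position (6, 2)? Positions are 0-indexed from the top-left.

The receptive field on the input at this output position is [4.7 3.4 0.9]. Elementwise product with the kernel and sum: 4.7·1 + 3.4·0.5.

6.4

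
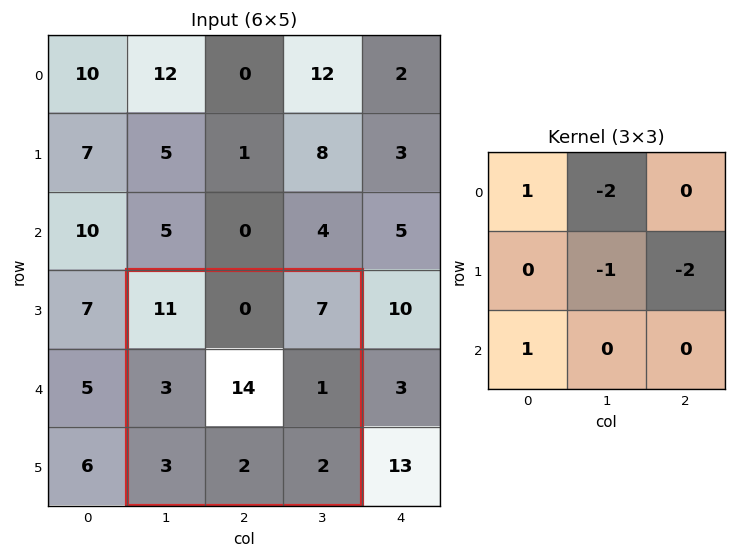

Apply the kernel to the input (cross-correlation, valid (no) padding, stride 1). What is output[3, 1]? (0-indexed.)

The receptive field on the input at this output position is [11 0 7 / 3 14 1 / 3 2 2]. Elementwise product with the kernel and sum: 11·1 + 0·-2 + 14·-1 + 1·-2 + 3·1.

-2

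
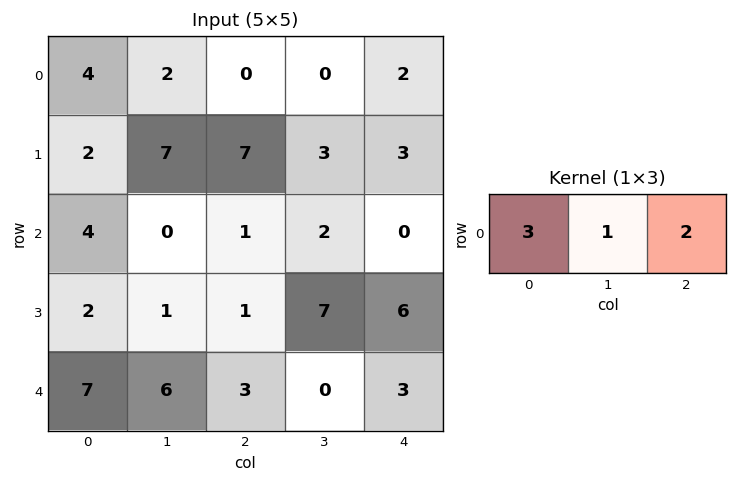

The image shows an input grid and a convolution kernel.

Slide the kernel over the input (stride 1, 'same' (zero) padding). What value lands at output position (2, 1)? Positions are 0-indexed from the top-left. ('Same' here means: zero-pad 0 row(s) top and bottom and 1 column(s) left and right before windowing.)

14

The receptive field on the zero-padded input at this output position is [4 0 1]. Elementwise product with the kernel and sum: 4·3 + 0·1 + 1·2.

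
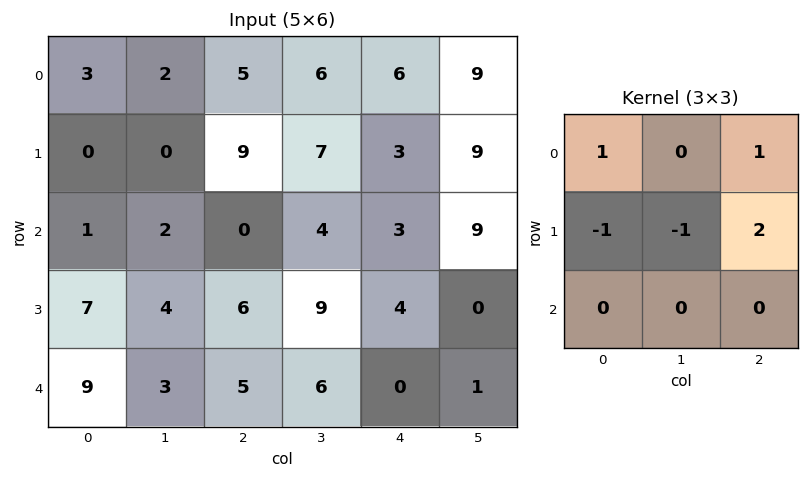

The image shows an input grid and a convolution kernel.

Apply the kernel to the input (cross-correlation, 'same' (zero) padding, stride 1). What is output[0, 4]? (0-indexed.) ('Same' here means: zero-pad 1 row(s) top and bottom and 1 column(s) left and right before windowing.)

6

The receptive field on the zero-padded input at this output position is [0 0 0 / 6 6 9 / 7 3 9]. Elementwise product with the kernel and sum: 0·1 + 0·1 + 6·-1 + 6·-1 + 9·2.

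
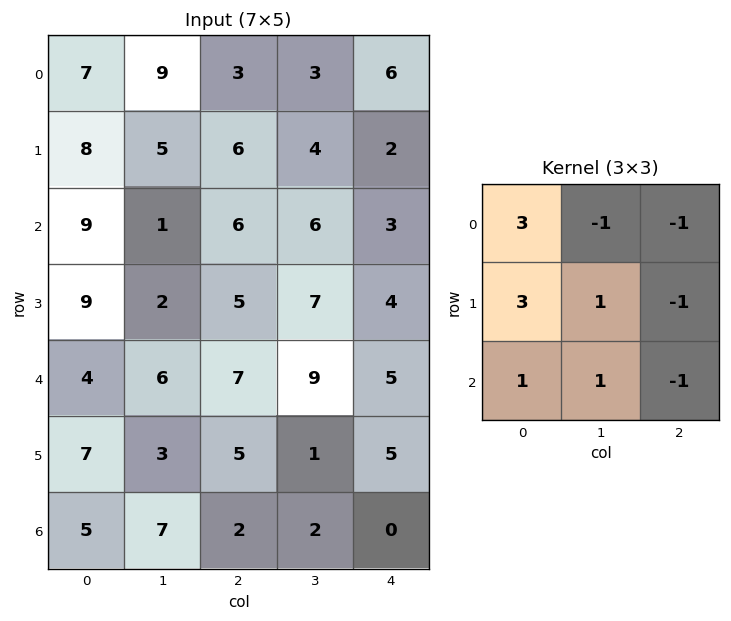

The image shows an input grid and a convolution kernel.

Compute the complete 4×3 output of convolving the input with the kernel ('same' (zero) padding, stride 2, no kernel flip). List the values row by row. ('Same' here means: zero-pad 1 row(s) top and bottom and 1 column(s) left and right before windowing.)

Output[0,0]: The receptive field on the zero-padded input at this output position is [0 0 0 / 0 7 9 / 0 8 5]. Elementwise product with the kernel and sum: 0·3 + 0·-1 + 0·-1 + 0·3 + 7·1 + 9·-1 + 0·1 + 8·1 + 5·-1.
Output[0,1]: The receptive field on the zero-padded input at this output position is [0 0 0 / 9 3 3 / 5 6 4]. Elementwise product with the kernel and sum: 0·3 + 0·-1 + 0·-1 + 9·3 + 3·1 + 3·-1 + 5·1 + 6·1 + 4·-1.

1 34 21
2 8 42
-9 17 55
-12 24 4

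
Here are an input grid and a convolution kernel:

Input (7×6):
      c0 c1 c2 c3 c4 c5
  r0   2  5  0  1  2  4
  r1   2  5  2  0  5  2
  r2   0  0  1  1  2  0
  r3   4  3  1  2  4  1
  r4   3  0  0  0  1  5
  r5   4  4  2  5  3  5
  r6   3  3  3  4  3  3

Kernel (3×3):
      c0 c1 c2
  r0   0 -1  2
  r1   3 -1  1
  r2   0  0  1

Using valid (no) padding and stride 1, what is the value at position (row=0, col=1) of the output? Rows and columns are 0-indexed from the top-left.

The receptive field on the input at this output position is [5 0 1 / 5 2 0 / 0 1 1]. Elementwise product with the kernel and sum: 0·-1 + 1·2 + 5·3 + 2·-1 + 0·1 + 1·1.

16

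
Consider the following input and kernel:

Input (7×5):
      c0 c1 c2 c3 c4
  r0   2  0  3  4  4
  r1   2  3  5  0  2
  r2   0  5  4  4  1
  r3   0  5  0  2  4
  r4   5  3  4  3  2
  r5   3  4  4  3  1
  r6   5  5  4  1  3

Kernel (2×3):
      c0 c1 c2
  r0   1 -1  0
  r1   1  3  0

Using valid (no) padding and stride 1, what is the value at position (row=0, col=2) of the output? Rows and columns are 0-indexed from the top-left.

The receptive field on the input at this output position is [3 4 4 / 5 0 2]. Elementwise product with the kernel and sum: 3·1 + 4·-1 + 5·1 + 0·3.

4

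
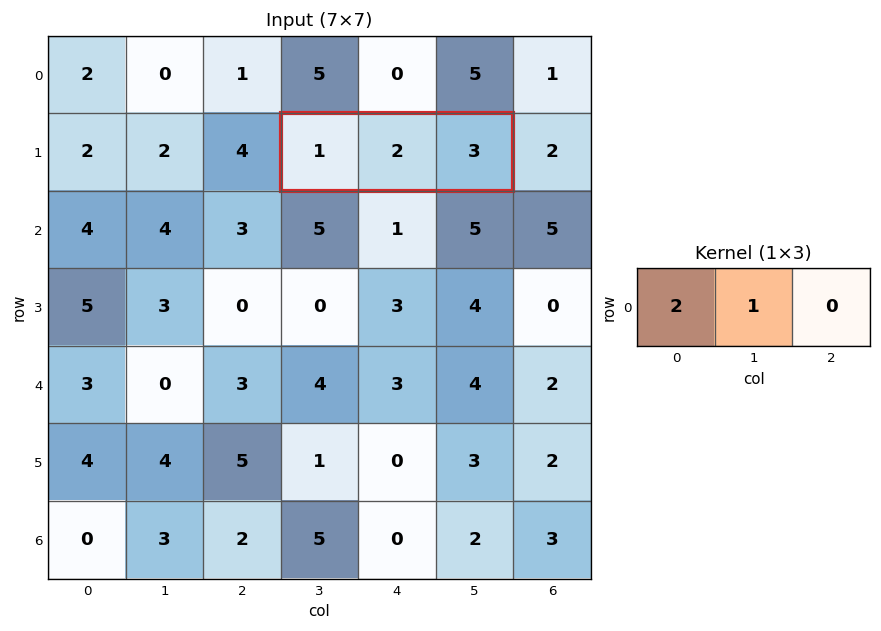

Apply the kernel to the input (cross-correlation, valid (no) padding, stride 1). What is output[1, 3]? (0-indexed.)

4

The receptive field on the input at this output position is [1 2 3]. Elementwise product with the kernel and sum: 1·2 + 2·1.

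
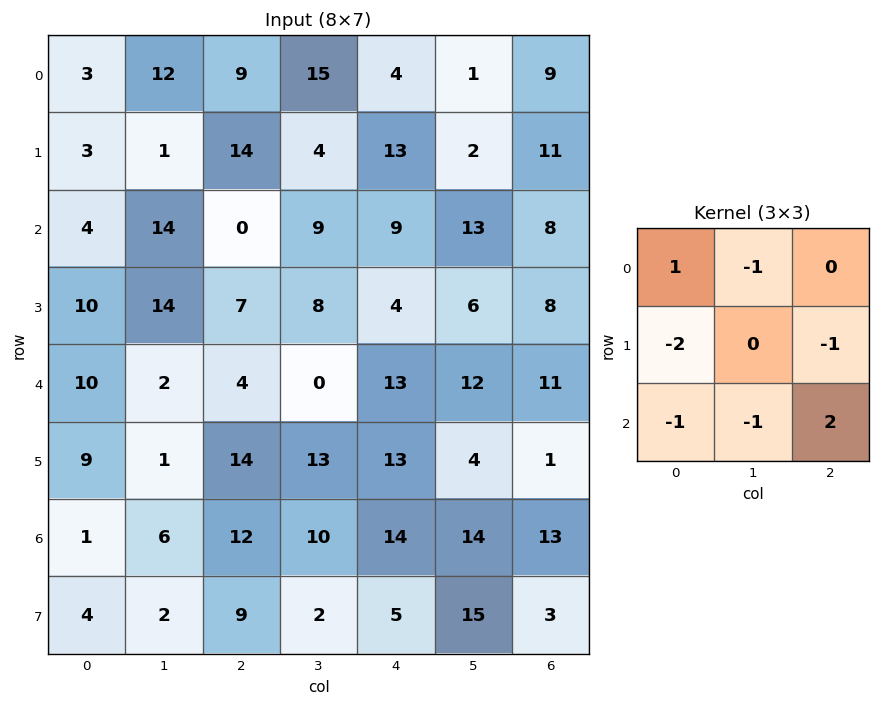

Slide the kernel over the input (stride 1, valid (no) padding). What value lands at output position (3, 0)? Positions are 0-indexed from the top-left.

-10

The receptive field on the input at this output position is [10 14 7 / 10 2 4 / 9 1 14]. Elementwise product with the kernel and sum: 10·1 + 14·-1 + 10·-2 + 4·-1 + 9·-1 + 1·-1 + 14·2.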